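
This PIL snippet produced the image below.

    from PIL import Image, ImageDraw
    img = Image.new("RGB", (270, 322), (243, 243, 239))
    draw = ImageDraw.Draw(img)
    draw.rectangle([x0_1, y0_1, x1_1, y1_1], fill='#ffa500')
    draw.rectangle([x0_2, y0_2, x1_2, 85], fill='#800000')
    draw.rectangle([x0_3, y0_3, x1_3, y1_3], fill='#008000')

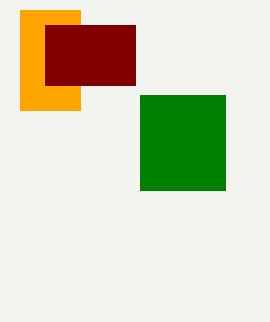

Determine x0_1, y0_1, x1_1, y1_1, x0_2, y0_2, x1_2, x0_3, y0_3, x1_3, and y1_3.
x0_1 = 20; y0_1 = 10; x1_1 = 80; y1_1 = 110; x0_2 = 45; y0_2 = 25; x1_2 = 135; x0_3 = 140; y0_3 = 95; x1_3 = 225; y1_3 = 190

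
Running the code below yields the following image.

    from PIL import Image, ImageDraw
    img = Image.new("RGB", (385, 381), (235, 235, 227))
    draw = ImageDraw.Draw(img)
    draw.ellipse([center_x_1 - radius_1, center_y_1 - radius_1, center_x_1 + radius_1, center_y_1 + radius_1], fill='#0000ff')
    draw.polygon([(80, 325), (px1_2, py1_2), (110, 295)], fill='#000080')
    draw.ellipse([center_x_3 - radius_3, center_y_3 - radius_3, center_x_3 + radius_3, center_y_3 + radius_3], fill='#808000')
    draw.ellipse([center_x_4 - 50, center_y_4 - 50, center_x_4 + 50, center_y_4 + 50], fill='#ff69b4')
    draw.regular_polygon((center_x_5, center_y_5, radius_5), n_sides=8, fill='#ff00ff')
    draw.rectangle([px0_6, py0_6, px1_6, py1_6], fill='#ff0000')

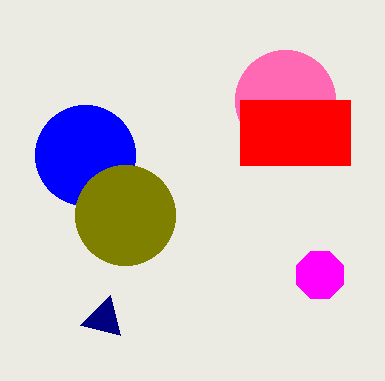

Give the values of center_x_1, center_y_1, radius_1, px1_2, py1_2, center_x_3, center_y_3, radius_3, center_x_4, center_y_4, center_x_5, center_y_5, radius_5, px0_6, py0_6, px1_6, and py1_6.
center_x_1 = 85; center_y_1 = 155; radius_1 = 50; px1_2 = 120; py1_2 = 335; center_x_3 = 125; center_y_3 = 215; radius_3 = 50; center_x_4 = 285; center_y_4 = 100; center_x_5 = 320; center_y_5 = 275; radius_5 = 25; px0_6 = 240; py0_6 = 100; px1_6 = 350; py1_6 = 165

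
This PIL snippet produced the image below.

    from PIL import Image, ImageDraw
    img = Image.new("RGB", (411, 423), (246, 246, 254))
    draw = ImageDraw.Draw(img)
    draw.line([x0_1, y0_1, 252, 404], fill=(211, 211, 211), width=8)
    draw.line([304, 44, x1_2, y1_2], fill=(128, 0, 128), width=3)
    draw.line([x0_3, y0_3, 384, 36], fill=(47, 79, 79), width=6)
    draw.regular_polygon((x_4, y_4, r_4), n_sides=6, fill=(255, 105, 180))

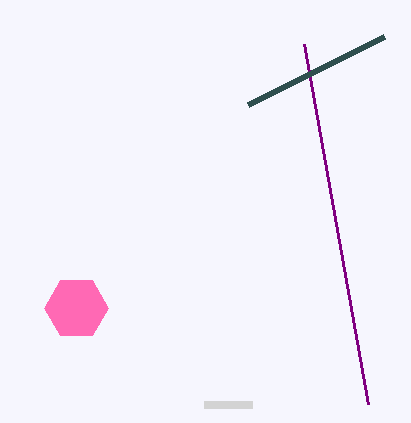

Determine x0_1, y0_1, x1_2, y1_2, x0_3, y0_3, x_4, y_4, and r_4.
x0_1 = 204, y0_1 = 404, x1_2 = 368, y1_2 = 404, x0_3 = 248, y0_3 = 104, x_4 = 76, y_4 = 308, r_4 = 32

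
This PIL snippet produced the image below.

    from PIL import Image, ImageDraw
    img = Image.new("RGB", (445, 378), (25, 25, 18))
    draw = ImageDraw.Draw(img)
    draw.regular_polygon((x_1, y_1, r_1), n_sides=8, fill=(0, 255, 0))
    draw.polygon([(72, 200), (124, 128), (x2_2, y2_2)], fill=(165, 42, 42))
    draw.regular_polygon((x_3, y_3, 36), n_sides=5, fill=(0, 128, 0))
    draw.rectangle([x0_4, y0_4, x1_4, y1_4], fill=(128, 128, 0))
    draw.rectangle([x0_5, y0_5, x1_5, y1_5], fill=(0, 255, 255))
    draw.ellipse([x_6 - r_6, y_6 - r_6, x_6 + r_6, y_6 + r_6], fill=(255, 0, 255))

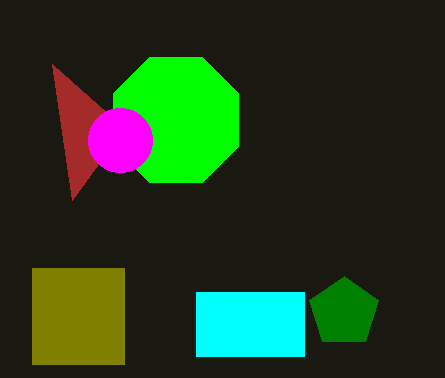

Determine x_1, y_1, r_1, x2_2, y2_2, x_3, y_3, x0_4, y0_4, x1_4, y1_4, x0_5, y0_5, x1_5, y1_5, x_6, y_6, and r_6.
x_1 = 176; y_1 = 120; r_1 = 68; x2_2 = 52; y2_2 = 64; x_3 = 344; y_3 = 312; x0_4 = 32; y0_4 = 268; x1_4 = 124; y1_4 = 364; x0_5 = 196; y0_5 = 292; x1_5 = 304; y1_5 = 356; x_6 = 120; y_6 = 140; r_6 = 32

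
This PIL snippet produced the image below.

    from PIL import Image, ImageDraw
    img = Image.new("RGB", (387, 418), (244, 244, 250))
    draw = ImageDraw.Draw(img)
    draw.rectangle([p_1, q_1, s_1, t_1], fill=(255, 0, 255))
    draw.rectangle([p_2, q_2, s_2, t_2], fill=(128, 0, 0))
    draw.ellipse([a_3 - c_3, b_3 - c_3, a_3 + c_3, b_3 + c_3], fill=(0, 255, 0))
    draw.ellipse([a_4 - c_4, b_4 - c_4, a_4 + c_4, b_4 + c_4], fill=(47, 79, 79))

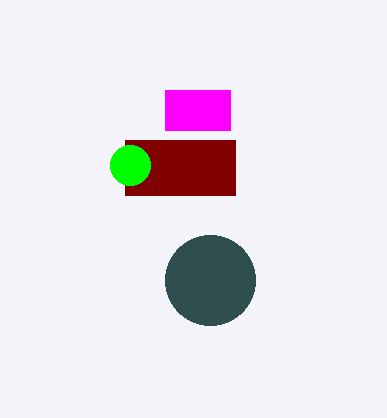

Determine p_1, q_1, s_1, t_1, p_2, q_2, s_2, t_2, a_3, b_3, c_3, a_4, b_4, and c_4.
p_1 = 165; q_1 = 90; s_1 = 230; t_1 = 130; p_2 = 125; q_2 = 140; s_2 = 235; t_2 = 195; a_3 = 130; b_3 = 165; c_3 = 20; a_4 = 210; b_4 = 280; c_4 = 45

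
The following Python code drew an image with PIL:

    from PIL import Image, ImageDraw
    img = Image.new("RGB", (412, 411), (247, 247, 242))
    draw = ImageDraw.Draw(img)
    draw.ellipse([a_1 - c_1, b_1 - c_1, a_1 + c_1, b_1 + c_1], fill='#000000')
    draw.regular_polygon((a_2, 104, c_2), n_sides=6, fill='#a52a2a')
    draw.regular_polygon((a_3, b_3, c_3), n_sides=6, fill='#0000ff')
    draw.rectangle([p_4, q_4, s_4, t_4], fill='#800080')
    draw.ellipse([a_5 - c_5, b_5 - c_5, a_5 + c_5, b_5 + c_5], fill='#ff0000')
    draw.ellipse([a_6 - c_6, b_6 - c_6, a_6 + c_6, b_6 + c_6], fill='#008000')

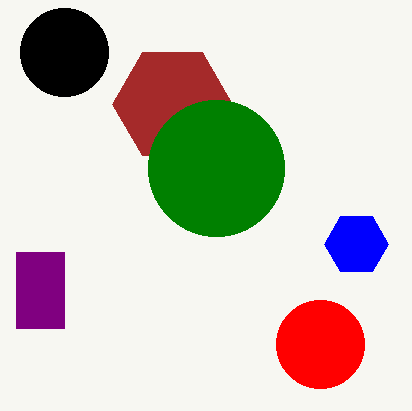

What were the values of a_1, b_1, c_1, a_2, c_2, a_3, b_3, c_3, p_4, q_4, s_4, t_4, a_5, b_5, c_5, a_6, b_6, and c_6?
a_1 = 64, b_1 = 52, c_1 = 44, a_2 = 172, c_2 = 60, a_3 = 356, b_3 = 244, c_3 = 32, p_4 = 16, q_4 = 252, s_4 = 64, t_4 = 328, a_5 = 320, b_5 = 344, c_5 = 44, a_6 = 216, b_6 = 168, c_6 = 68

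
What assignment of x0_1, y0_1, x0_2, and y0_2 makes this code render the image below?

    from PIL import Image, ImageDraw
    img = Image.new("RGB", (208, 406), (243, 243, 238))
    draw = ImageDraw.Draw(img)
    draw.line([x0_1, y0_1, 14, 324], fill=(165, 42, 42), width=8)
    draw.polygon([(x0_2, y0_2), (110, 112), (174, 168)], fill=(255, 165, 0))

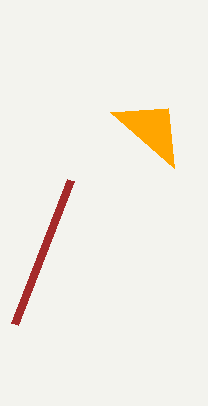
x0_1 = 70; y0_1 = 180; x0_2 = 168; y0_2 = 108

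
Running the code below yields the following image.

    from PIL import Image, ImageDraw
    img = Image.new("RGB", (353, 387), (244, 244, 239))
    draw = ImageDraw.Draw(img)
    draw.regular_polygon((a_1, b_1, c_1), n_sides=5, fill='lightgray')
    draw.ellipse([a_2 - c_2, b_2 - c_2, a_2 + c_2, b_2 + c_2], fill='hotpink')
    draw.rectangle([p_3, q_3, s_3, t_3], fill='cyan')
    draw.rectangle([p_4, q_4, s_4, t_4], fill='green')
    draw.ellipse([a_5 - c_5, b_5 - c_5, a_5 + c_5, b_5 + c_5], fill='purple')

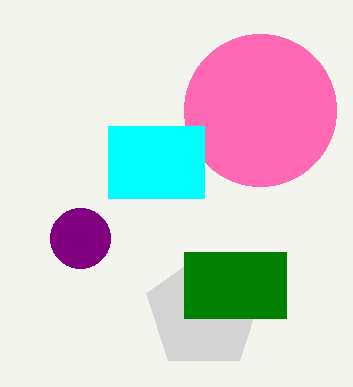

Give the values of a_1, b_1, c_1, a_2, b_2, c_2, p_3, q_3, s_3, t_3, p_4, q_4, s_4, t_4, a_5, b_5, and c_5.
a_1 = 204, b_1 = 312, c_1 = 60, a_2 = 260, b_2 = 110, c_2 = 76, p_3 = 108, q_3 = 126, s_3 = 204, t_3 = 198, p_4 = 184, q_4 = 252, s_4 = 286, t_4 = 318, a_5 = 80, b_5 = 238, c_5 = 30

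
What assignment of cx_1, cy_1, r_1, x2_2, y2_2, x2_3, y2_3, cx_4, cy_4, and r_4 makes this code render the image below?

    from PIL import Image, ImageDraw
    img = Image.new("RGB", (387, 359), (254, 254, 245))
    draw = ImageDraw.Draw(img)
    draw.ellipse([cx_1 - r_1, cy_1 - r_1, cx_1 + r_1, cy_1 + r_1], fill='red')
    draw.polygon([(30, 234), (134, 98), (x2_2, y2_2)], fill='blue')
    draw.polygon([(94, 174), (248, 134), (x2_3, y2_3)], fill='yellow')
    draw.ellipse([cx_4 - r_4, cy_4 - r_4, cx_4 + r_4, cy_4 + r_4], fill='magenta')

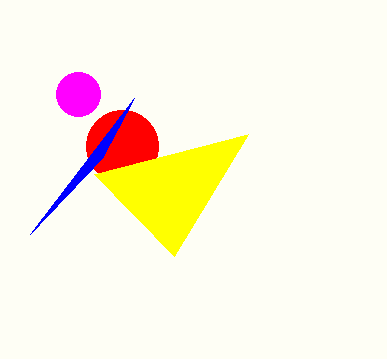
cx_1 = 122; cy_1 = 146; r_1 = 36; x2_2 = 102; y2_2 = 158; x2_3 = 174; y2_3 = 256; cx_4 = 78; cy_4 = 94; r_4 = 22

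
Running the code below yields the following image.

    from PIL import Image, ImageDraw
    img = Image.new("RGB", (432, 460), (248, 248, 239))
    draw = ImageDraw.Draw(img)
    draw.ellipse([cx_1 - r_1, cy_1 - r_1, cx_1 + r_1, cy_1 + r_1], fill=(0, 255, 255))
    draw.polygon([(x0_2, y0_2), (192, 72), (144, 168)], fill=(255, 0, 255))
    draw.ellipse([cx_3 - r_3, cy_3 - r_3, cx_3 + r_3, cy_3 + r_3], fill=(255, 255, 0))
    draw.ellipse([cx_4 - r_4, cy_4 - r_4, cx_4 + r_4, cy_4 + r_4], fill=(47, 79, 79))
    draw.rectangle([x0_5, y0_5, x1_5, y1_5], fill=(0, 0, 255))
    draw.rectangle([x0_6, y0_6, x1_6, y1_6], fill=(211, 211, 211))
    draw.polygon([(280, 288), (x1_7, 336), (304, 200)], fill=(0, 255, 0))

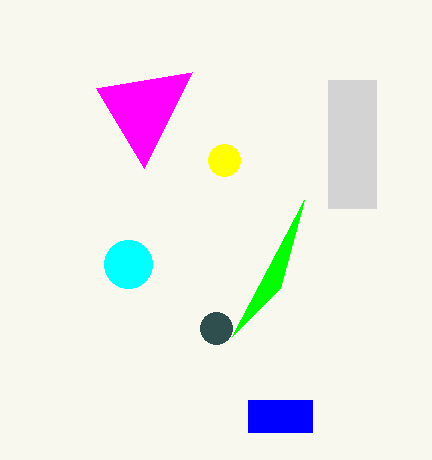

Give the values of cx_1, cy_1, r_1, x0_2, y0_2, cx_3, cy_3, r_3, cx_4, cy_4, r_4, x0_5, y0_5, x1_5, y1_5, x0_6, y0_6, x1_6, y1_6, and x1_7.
cx_1 = 128, cy_1 = 264, r_1 = 24, x0_2 = 96, y0_2 = 88, cx_3 = 224, cy_3 = 160, r_3 = 16, cx_4 = 216, cy_4 = 328, r_4 = 16, x0_5 = 248, y0_5 = 400, x1_5 = 312, y1_5 = 432, x0_6 = 328, y0_6 = 80, x1_6 = 376, y1_6 = 208, x1_7 = 232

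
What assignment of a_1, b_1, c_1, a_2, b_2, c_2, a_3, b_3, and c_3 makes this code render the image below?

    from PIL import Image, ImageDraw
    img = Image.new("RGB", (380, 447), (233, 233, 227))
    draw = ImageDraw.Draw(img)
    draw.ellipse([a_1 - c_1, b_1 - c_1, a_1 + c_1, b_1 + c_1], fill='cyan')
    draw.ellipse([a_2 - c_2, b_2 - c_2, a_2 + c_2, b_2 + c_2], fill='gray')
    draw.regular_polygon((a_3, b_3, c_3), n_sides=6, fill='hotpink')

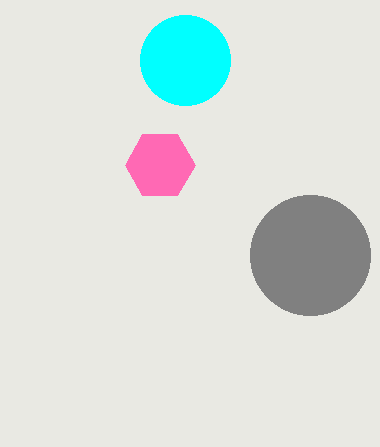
a_1 = 185
b_1 = 60
c_1 = 45
a_2 = 310
b_2 = 255
c_2 = 60
a_3 = 160
b_3 = 165
c_3 = 35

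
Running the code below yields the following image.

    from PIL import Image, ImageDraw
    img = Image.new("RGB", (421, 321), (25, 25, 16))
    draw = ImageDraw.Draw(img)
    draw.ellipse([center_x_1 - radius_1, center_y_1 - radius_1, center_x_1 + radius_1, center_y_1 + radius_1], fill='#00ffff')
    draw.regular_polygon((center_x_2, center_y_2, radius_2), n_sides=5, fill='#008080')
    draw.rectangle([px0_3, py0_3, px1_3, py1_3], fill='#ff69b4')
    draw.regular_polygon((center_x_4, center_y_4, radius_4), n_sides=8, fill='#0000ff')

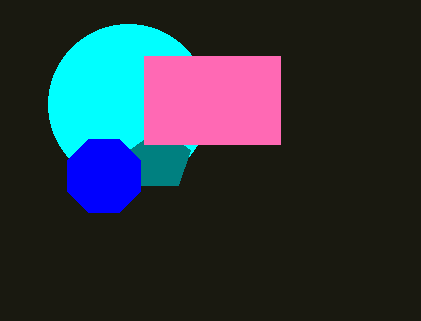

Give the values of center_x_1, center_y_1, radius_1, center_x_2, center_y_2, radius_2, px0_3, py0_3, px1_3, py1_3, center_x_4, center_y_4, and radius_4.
center_x_1 = 128; center_y_1 = 104; radius_1 = 80; center_x_2 = 160; center_y_2 = 160; radius_2 = 32; px0_3 = 144; py0_3 = 56; px1_3 = 280; py1_3 = 144; center_x_4 = 104; center_y_4 = 176; radius_4 = 40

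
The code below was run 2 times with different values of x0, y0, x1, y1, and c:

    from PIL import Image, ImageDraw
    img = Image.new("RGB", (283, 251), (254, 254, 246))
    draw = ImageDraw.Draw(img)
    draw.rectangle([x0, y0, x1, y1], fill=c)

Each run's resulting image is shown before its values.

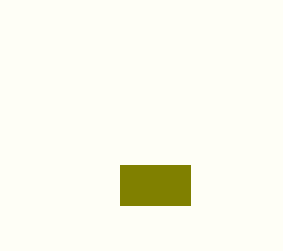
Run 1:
x0 = 120, y0 = 165, x1 = 190, y1 = 205, c = 'olive'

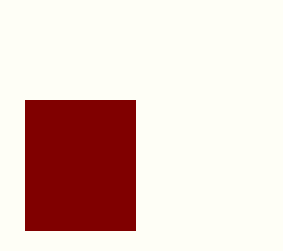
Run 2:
x0 = 25, y0 = 100, x1 = 135, y1 = 230, c = 'maroon'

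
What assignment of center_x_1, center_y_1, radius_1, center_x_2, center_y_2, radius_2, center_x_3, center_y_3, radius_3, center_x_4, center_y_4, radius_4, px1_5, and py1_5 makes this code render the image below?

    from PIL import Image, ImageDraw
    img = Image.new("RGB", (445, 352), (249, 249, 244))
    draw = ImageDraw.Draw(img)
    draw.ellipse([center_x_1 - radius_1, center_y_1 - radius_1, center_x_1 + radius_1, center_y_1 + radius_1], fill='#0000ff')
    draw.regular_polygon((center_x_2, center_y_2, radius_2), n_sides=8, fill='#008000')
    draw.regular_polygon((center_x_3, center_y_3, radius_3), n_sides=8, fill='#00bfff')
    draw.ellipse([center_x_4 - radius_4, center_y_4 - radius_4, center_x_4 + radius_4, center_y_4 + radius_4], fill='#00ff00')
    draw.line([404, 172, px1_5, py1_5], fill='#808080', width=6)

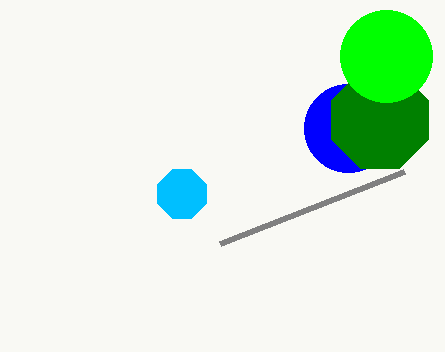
center_x_1 = 348
center_y_1 = 128
radius_1 = 44
center_x_2 = 380
center_y_2 = 120
radius_2 = 52
center_x_3 = 182
center_y_3 = 194
radius_3 = 26
center_x_4 = 386
center_y_4 = 56
radius_4 = 46
px1_5 = 220
py1_5 = 244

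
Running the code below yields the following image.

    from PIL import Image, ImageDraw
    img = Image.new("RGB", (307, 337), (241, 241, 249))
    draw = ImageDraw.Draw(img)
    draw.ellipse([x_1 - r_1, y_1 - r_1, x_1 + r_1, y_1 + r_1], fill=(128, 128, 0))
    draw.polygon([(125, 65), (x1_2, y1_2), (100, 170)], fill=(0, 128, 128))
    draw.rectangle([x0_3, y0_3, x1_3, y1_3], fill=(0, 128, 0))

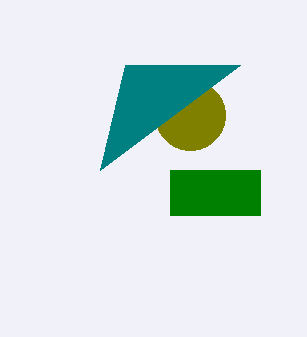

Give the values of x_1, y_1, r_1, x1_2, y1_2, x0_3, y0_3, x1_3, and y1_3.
x_1 = 190, y_1 = 115, r_1 = 35, x1_2 = 240, y1_2 = 65, x0_3 = 170, y0_3 = 170, x1_3 = 260, y1_3 = 215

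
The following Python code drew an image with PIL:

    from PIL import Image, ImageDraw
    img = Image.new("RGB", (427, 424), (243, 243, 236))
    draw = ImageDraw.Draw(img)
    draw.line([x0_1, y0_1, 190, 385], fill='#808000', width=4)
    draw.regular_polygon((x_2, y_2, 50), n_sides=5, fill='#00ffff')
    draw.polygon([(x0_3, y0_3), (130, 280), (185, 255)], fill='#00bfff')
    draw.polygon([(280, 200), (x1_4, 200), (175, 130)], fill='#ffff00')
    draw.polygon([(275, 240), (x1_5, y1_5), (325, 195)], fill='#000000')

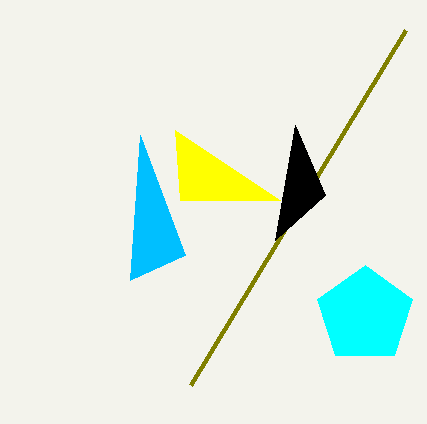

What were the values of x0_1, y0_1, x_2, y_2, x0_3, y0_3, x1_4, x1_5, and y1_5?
x0_1 = 405; y0_1 = 30; x_2 = 365; y_2 = 315; x0_3 = 140; y0_3 = 135; x1_4 = 180; x1_5 = 295; y1_5 = 125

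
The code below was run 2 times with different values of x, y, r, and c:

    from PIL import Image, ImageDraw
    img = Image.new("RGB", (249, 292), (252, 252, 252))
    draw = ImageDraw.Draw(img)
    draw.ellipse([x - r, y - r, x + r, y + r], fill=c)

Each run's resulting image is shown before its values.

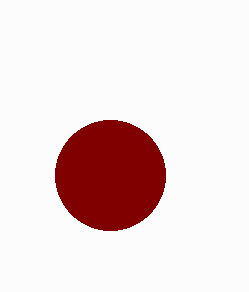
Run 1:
x = 110
y = 175
r = 55
c = 'maroon'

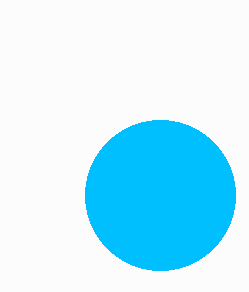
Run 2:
x = 160
y = 195
r = 75
c = 'deepskyblue'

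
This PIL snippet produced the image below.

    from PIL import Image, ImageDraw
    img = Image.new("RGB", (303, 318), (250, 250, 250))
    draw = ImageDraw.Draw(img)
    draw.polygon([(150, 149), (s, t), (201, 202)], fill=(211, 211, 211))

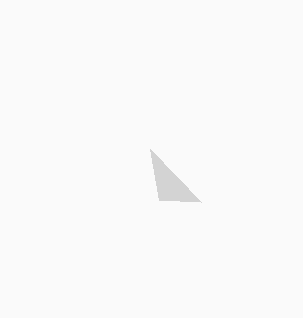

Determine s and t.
s = 159; t = 200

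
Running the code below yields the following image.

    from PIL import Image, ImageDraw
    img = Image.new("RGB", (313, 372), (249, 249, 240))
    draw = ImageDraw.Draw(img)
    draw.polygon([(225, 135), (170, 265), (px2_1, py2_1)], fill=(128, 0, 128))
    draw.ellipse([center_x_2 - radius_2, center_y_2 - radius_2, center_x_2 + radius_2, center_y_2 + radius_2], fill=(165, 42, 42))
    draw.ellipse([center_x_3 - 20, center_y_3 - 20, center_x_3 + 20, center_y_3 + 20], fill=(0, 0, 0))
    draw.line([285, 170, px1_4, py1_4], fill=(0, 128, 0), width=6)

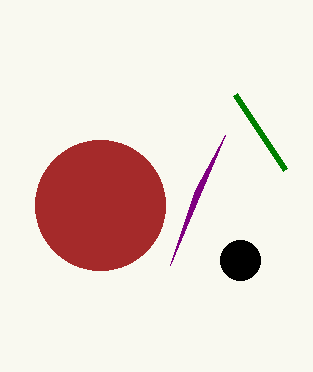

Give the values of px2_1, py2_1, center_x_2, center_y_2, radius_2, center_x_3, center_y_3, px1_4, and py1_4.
px2_1 = 195
py2_1 = 190
center_x_2 = 100
center_y_2 = 205
radius_2 = 65
center_x_3 = 240
center_y_3 = 260
px1_4 = 235
py1_4 = 95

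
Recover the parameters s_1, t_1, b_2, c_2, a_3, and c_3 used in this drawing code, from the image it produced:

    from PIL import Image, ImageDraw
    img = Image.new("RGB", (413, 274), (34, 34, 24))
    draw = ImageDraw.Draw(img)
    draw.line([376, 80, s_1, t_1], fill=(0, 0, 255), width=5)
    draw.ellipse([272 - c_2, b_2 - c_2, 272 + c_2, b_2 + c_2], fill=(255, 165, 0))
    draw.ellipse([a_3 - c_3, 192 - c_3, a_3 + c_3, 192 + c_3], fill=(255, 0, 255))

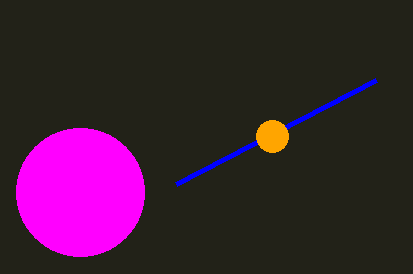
s_1 = 176
t_1 = 184
b_2 = 136
c_2 = 16
a_3 = 80
c_3 = 64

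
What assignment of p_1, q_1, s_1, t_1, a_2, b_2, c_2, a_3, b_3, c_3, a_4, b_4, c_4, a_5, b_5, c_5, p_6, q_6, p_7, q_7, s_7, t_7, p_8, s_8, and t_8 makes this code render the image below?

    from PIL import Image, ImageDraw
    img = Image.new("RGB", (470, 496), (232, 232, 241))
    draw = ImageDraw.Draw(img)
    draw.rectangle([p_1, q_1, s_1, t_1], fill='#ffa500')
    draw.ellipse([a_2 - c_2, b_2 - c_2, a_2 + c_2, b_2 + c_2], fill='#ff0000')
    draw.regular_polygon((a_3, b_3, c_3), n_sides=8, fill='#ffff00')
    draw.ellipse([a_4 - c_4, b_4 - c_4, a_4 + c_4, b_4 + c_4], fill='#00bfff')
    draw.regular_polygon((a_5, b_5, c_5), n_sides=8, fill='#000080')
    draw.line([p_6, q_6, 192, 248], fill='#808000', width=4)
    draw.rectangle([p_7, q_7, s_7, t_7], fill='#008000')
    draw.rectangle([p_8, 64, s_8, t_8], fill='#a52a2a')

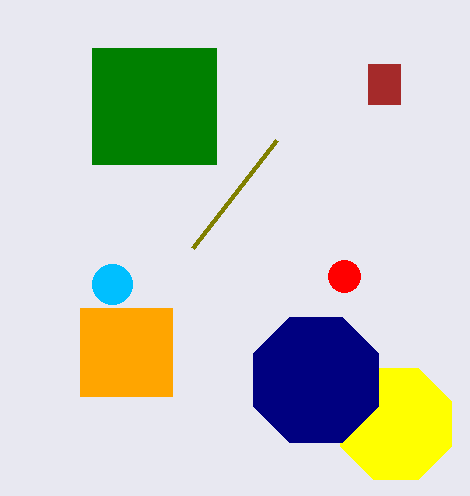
p_1 = 80; q_1 = 308; s_1 = 172; t_1 = 396; a_2 = 344; b_2 = 276; c_2 = 16; a_3 = 396; b_3 = 424; c_3 = 60; a_4 = 112; b_4 = 284; c_4 = 20; a_5 = 316; b_5 = 380; c_5 = 68; p_6 = 276; q_6 = 140; p_7 = 92; q_7 = 48; s_7 = 216; t_7 = 164; p_8 = 368; s_8 = 400; t_8 = 104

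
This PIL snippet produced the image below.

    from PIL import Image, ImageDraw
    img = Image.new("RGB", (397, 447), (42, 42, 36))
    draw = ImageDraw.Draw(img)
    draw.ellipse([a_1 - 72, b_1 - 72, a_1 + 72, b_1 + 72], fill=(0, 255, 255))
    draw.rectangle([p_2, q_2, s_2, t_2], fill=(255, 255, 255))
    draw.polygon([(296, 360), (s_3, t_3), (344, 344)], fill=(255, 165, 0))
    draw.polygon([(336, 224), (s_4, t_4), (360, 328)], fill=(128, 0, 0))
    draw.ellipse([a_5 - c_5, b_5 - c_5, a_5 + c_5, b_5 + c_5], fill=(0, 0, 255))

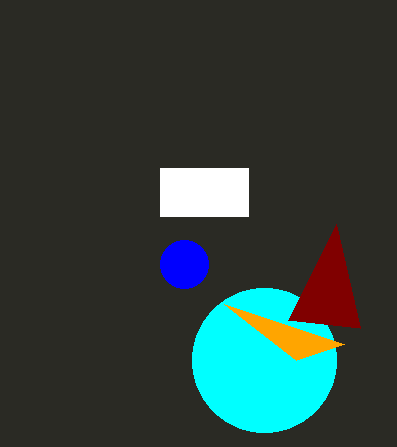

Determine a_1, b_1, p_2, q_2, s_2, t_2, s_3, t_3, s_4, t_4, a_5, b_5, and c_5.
a_1 = 264
b_1 = 360
p_2 = 160
q_2 = 168
s_2 = 248
t_2 = 216
s_3 = 224
t_3 = 304
s_4 = 288
t_4 = 320
a_5 = 184
b_5 = 264
c_5 = 24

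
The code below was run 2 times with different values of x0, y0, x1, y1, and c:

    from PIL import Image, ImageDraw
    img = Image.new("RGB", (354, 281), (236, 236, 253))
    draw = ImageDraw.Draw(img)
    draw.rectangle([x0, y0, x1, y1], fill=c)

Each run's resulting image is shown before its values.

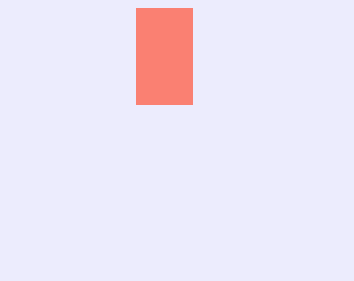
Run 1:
x0 = 136
y0 = 8
x1 = 192
y1 = 104
c = 'salmon'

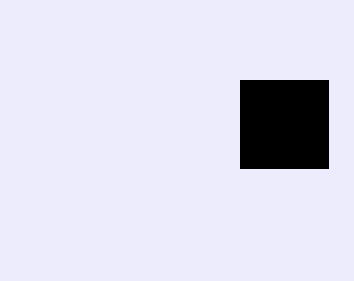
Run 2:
x0 = 240
y0 = 80
x1 = 328
y1 = 168
c = 'black'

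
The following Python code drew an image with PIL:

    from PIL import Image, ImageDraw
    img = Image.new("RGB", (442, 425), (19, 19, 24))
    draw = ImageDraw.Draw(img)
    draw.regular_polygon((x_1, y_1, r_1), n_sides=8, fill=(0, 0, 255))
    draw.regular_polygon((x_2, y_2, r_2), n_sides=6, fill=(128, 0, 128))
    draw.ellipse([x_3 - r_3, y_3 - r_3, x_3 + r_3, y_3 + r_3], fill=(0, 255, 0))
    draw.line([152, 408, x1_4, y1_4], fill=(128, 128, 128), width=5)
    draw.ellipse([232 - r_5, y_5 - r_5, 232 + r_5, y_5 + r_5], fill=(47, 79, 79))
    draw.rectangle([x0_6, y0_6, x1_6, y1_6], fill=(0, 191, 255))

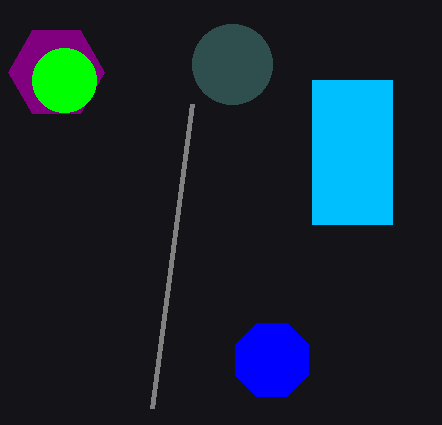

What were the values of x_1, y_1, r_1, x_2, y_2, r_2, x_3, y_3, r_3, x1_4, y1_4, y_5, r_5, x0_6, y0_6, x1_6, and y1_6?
x_1 = 272
y_1 = 360
r_1 = 40
x_2 = 56
y_2 = 72
r_2 = 48
x_3 = 64
y_3 = 80
r_3 = 32
x1_4 = 192
y1_4 = 104
y_5 = 64
r_5 = 40
x0_6 = 312
y0_6 = 80
x1_6 = 392
y1_6 = 224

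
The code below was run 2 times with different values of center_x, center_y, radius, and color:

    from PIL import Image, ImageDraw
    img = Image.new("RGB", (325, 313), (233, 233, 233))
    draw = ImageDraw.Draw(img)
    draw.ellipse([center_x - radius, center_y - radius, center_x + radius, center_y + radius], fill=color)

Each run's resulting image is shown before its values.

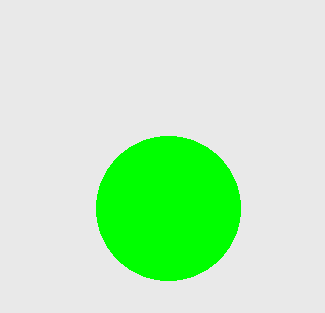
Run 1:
center_x = 168
center_y = 208
radius = 72
color = 'lime'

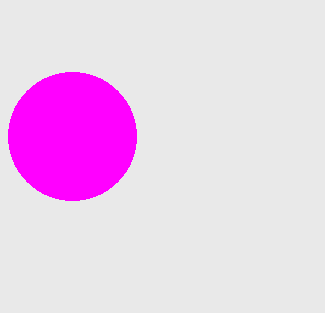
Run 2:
center_x = 72
center_y = 136
radius = 64
color = 'magenta'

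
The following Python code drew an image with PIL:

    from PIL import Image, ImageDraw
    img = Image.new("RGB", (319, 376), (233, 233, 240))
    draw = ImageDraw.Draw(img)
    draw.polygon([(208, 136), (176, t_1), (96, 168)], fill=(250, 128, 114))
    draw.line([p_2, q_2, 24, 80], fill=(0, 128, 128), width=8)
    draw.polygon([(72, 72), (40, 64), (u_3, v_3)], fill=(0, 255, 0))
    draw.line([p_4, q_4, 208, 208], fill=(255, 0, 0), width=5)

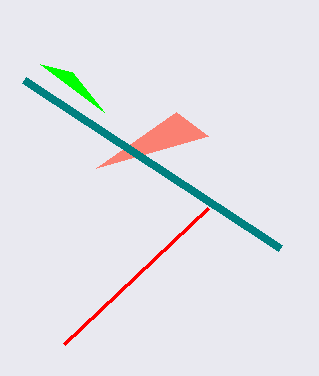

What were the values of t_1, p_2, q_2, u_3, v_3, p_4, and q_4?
t_1 = 112, p_2 = 280, q_2 = 248, u_3 = 104, v_3 = 112, p_4 = 64, q_4 = 344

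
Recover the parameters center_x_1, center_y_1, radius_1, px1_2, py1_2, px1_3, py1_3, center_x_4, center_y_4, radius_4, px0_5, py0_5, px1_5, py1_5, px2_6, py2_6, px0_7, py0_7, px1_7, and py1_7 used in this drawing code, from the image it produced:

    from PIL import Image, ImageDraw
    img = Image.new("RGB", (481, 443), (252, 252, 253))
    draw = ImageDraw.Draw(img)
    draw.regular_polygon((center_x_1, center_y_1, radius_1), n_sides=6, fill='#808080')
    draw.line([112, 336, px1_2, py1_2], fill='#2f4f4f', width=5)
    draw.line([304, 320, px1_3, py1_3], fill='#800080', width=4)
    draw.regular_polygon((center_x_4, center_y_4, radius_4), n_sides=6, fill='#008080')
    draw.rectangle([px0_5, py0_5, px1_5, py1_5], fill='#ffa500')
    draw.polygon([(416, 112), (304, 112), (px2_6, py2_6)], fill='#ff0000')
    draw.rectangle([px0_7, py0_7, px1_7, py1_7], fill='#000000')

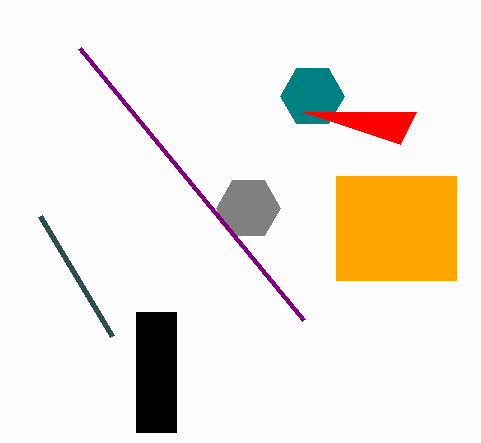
center_x_1 = 248, center_y_1 = 208, radius_1 = 32, px1_2 = 40, py1_2 = 216, px1_3 = 80, py1_3 = 48, center_x_4 = 312, center_y_4 = 96, radius_4 = 32, px0_5 = 336, py0_5 = 176, px1_5 = 456, py1_5 = 280, px2_6 = 400, py2_6 = 144, px0_7 = 136, py0_7 = 312, px1_7 = 176, py1_7 = 432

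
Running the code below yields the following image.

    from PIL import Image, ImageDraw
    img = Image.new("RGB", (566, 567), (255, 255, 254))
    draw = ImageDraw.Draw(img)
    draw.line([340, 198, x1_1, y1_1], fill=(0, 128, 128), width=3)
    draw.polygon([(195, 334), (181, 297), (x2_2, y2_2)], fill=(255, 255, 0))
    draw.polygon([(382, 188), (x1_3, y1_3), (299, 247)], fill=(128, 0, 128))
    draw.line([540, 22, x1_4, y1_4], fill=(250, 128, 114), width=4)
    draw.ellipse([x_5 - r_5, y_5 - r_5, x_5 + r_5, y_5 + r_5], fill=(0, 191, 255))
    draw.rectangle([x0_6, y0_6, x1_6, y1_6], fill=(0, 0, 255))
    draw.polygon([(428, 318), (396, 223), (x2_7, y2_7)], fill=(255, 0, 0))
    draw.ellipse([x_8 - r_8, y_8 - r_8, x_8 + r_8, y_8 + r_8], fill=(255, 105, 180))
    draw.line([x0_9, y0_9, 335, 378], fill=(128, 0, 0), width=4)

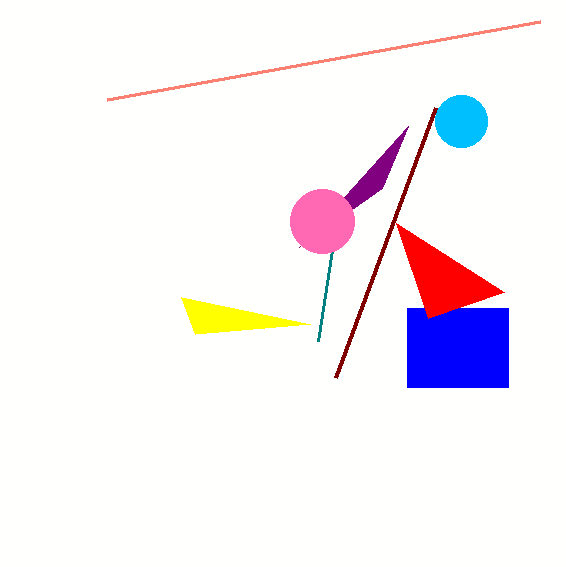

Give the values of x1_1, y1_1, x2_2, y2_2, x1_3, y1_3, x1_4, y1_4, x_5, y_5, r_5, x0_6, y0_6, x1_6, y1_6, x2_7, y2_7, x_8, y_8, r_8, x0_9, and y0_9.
x1_1 = 318
y1_1 = 341
x2_2 = 310
y2_2 = 324
x1_3 = 408
y1_3 = 126
x1_4 = 107
y1_4 = 100
x_5 = 461
y_5 = 121
r_5 = 26
x0_6 = 407
y0_6 = 308
x1_6 = 508
y1_6 = 387
x2_7 = 504
y2_7 = 292
x_8 = 322
y_8 = 221
r_8 = 32
x0_9 = 435
y0_9 = 108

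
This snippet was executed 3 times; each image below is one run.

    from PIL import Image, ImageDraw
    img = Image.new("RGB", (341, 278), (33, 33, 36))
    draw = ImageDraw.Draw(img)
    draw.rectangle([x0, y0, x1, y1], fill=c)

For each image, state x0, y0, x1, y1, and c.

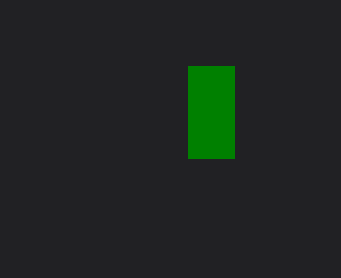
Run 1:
x0 = 188; y0 = 66; x1 = 234; y1 = 158; c = 'green'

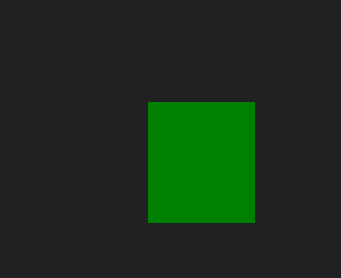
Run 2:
x0 = 148
y0 = 102
x1 = 254
y1 = 222
c = 'green'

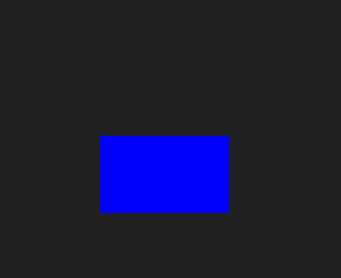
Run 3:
x0 = 100
y0 = 136
x1 = 228
y1 = 212
c = 'blue'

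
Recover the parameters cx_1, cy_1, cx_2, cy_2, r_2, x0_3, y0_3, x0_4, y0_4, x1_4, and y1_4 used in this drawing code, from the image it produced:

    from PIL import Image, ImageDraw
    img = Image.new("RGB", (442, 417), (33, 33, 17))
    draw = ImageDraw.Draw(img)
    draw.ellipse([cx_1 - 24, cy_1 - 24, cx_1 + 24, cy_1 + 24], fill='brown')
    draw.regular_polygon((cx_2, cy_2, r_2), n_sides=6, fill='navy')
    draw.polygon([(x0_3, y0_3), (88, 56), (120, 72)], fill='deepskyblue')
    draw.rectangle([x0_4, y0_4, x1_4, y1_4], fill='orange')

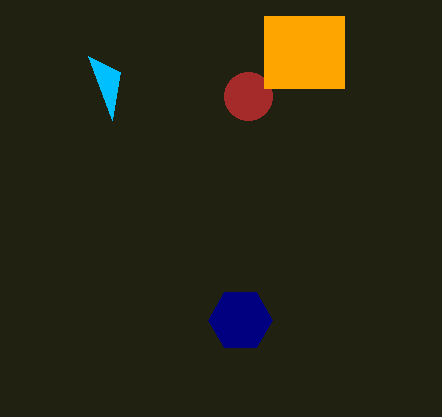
cx_1 = 248
cy_1 = 96
cx_2 = 240
cy_2 = 320
r_2 = 32
x0_3 = 112
y0_3 = 120
x0_4 = 264
y0_4 = 16
x1_4 = 344
y1_4 = 88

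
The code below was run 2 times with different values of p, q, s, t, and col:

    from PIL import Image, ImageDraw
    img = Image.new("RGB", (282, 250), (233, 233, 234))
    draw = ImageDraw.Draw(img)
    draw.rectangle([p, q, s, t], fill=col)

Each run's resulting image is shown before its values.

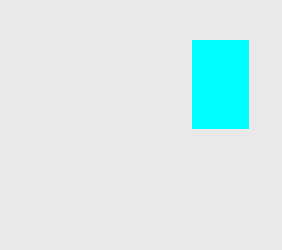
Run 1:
p = 192; q = 40; s = 248; t = 128; col = 'cyan'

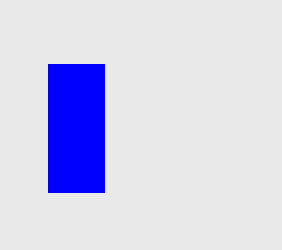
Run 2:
p = 48; q = 64; s = 104; t = 192; col = 'blue'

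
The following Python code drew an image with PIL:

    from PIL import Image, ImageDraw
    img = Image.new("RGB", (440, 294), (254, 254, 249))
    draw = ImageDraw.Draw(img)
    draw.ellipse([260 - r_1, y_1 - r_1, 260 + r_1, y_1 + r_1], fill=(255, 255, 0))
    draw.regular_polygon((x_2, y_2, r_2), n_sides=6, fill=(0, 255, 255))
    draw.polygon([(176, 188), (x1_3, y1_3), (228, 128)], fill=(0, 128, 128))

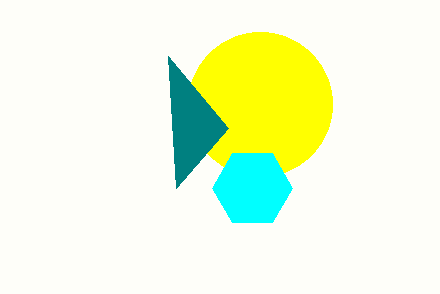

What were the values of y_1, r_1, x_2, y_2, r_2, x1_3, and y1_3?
y_1 = 104; r_1 = 72; x_2 = 252; y_2 = 188; r_2 = 40; x1_3 = 168; y1_3 = 56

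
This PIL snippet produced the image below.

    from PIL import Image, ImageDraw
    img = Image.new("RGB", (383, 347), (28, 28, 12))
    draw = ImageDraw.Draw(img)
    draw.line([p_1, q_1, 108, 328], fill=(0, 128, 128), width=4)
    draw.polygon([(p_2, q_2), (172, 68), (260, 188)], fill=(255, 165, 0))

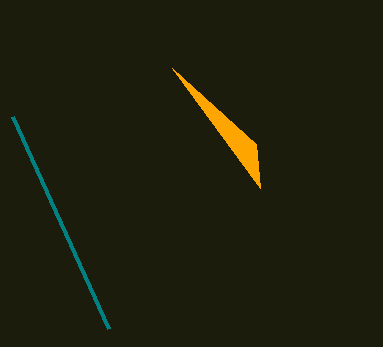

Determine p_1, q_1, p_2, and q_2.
p_1 = 12, q_1 = 116, p_2 = 256, q_2 = 144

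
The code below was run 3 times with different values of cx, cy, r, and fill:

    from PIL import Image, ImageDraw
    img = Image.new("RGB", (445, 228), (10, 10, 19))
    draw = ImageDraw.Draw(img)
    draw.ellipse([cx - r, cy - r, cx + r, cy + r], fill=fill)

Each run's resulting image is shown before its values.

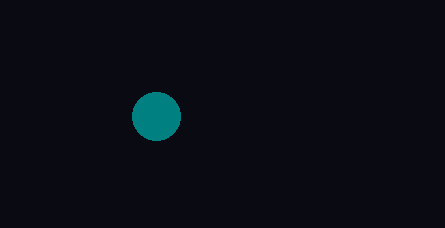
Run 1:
cx = 156
cy = 116
r = 24
fill = 'teal'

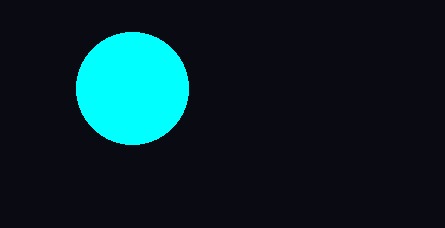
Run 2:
cx = 132
cy = 88
r = 56
fill = 'cyan'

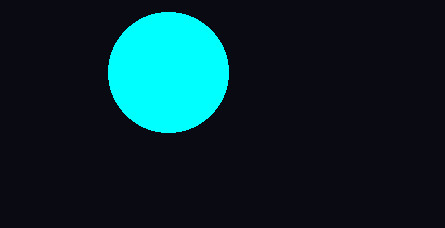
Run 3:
cx = 168, cy = 72, r = 60, fill = 'cyan'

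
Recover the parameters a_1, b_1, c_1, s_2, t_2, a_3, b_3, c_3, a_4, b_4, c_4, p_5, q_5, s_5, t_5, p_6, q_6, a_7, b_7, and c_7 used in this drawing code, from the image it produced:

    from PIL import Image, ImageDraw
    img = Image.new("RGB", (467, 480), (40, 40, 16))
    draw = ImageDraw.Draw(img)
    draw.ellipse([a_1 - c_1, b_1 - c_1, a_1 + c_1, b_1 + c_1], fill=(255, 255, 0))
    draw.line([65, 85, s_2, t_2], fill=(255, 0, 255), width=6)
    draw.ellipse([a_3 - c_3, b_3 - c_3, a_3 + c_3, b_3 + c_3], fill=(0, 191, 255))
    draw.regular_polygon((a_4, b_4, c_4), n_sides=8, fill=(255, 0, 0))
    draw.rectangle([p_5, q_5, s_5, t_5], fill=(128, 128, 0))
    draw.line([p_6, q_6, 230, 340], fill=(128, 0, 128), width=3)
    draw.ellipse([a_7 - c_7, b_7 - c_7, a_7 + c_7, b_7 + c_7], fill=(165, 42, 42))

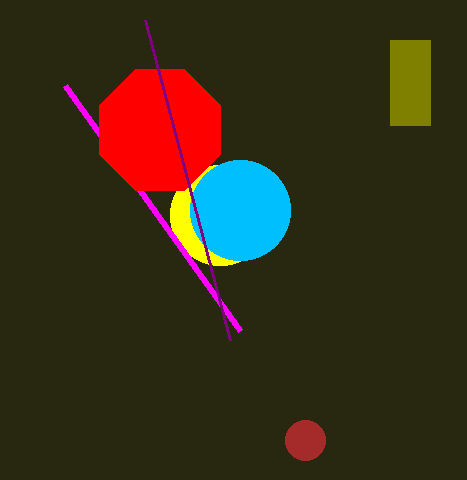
a_1 = 220
b_1 = 215
c_1 = 50
s_2 = 240
t_2 = 330
a_3 = 240
b_3 = 210
c_3 = 50
a_4 = 160
b_4 = 130
c_4 = 65
p_5 = 390
q_5 = 40
s_5 = 430
t_5 = 125
p_6 = 145
q_6 = 20
a_7 = 305
b_7 = 440
c_7 = 20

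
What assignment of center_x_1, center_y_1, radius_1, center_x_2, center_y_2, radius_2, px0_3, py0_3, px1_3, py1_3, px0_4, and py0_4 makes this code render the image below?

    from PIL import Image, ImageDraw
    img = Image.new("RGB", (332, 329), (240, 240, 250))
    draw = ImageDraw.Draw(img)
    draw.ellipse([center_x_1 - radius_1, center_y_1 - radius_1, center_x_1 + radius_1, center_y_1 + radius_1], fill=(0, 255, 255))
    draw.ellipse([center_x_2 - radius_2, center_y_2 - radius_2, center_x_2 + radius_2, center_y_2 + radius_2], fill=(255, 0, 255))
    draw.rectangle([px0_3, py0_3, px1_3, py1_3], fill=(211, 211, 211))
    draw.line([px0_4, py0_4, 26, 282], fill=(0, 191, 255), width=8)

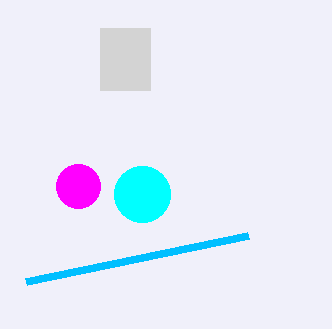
center_x_1 = 142, center_y_1 = 194, radius_1 = 28, center_x_2 = 78, center_y_2 = 186, radius_2 = 22, px0_3 = 100, py0_3 = 28, px1_3 = 150, py1_3 = 90, px0_4 = 248, py0_4 = 236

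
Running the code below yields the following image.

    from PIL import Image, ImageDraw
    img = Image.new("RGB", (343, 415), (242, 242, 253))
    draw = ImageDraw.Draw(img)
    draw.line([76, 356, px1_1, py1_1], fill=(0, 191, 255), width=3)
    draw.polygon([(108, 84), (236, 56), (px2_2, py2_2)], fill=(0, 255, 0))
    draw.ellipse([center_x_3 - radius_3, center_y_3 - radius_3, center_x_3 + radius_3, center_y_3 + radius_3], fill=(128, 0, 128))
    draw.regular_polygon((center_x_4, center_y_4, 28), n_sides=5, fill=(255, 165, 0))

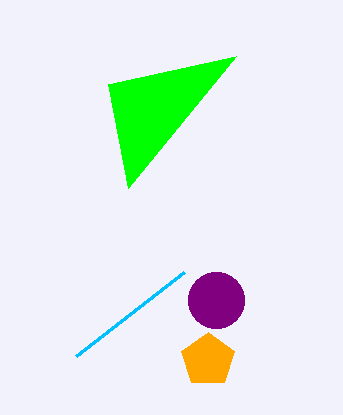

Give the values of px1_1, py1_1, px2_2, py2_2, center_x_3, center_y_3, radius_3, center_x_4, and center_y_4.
px1_1 = 184; py1_1 = 272; px2_2 = 128; py2_2 = 188; center_x_3 = 216; center_y_3 = 300; radius_3 = 28; center_x_4 = 208; center_y_4 = 360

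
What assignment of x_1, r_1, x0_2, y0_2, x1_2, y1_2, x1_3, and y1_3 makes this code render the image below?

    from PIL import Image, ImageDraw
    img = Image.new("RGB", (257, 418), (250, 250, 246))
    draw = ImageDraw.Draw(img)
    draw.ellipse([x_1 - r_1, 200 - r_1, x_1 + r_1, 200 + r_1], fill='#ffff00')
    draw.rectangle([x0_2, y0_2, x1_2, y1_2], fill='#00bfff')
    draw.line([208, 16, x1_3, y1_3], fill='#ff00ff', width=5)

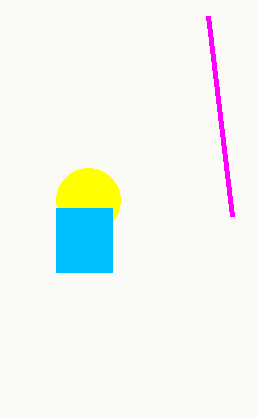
x_1 = 88
r_1 = 32
x0_2 = 56
y0_2 = 208
x1_2 = 112
y1_2 = 272
x1_3 = 232
y1_3 = 216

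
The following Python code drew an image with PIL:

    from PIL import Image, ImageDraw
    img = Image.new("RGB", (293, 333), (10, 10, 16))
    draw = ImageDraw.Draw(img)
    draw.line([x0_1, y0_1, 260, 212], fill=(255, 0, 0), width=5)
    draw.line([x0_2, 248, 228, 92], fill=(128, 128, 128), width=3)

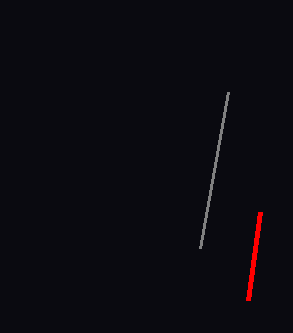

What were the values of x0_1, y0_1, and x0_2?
x0_1 = 248; y0_1 = 300; x0_2 = 200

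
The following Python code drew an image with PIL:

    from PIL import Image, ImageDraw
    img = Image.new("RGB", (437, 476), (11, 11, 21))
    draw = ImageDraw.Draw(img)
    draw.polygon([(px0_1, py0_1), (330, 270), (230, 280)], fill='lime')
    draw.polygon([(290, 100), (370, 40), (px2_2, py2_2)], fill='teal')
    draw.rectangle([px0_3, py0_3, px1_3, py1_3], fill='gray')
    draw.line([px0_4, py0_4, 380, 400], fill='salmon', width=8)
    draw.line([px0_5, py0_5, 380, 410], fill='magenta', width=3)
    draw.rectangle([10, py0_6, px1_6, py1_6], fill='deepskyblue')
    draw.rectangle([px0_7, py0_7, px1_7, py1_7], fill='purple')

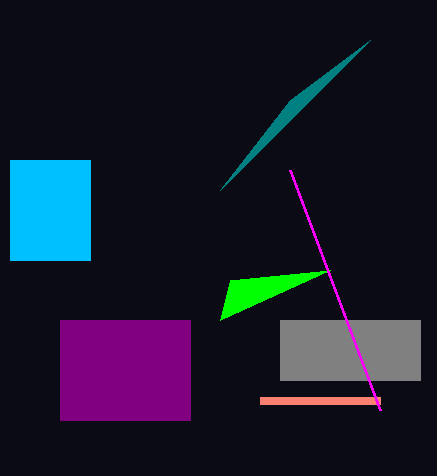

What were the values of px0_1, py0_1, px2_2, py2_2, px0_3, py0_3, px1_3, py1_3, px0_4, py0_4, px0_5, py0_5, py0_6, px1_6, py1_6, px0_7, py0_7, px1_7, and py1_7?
px0_1 = 220, py0_1 = 320, px2_2 = 220, py2_2 = 190, px0_3 = 280, py0_3 = 320, px1_3 = 420, py1_3 = 380, px0_4 = 260, py0_4 = 400, px0_5 = 290, py0_5 = 170, py0_6 = 160, px1_6 = 90, py1_6 = 260, px0_7 = 60, py0_7 = 320, px1_7 = 190, py1_7 = 420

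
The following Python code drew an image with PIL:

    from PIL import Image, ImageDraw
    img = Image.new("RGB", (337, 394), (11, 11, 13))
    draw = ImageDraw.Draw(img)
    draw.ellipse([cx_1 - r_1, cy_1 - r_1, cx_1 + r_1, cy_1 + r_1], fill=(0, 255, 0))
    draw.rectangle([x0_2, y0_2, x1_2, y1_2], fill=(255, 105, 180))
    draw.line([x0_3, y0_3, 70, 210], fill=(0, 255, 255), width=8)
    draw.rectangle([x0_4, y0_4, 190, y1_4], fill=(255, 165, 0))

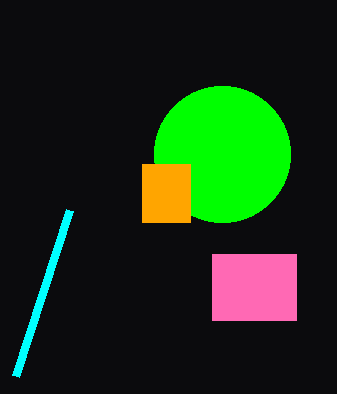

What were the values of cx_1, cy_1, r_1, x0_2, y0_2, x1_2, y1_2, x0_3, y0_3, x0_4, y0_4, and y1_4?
cx_1 = 222; cy_1 = 154; r_1 = 68; x0_2 = 212; y0_2 = 254; x1_2 = 296; y1_2 = 320; x0_3 = 16; y0_3 = 376; x0_4 = 142; y0_4 = 164; y1_4 = 222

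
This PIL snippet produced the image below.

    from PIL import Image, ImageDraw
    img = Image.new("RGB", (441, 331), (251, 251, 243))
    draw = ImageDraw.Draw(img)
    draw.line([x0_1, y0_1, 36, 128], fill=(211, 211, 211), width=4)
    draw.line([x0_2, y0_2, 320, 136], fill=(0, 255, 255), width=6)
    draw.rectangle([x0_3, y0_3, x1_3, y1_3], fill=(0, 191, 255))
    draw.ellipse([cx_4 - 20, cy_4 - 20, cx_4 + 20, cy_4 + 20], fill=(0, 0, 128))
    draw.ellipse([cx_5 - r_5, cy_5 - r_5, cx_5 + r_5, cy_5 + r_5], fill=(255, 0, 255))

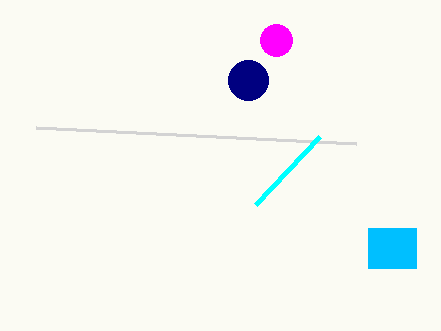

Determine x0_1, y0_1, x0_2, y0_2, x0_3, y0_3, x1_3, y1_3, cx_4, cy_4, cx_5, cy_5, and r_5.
x0_1 = 356, y0_1 = 144, x0_2 = 256, y0_2 = 204, x0_3 = 368, y0_3 = 228, x1_3 = 416, y1_3 = 268, cx_4 = 248, cy_4 = 80, cx_5 = 276, cy_5 = 40, r_5 = 16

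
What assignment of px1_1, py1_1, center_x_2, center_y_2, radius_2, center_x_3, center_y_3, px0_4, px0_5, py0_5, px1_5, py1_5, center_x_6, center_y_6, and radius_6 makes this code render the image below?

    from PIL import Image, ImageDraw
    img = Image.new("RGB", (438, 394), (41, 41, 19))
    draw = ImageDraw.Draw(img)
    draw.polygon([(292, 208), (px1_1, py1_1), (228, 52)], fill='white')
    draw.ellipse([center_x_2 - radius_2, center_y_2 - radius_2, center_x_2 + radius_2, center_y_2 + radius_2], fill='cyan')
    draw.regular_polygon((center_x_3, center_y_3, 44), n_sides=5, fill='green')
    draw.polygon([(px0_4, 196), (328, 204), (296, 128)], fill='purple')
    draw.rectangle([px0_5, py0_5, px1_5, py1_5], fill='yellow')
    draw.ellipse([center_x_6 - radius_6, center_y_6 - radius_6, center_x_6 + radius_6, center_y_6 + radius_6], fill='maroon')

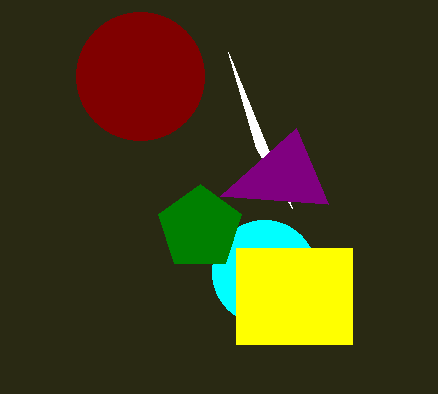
px1_1 = 256; py1_1 = 148; center_x_2 = 264; center_y_2 = 272; radius_2 = 52; center_x_3 = 200; center_y_3 = 228; px0_4 = 220; px0_5 = 236; py0_5 = 248; px1_5 = 352; py1_5 = 344; center_x_6 = 140; center_y_6 = 76; radius_6 = 64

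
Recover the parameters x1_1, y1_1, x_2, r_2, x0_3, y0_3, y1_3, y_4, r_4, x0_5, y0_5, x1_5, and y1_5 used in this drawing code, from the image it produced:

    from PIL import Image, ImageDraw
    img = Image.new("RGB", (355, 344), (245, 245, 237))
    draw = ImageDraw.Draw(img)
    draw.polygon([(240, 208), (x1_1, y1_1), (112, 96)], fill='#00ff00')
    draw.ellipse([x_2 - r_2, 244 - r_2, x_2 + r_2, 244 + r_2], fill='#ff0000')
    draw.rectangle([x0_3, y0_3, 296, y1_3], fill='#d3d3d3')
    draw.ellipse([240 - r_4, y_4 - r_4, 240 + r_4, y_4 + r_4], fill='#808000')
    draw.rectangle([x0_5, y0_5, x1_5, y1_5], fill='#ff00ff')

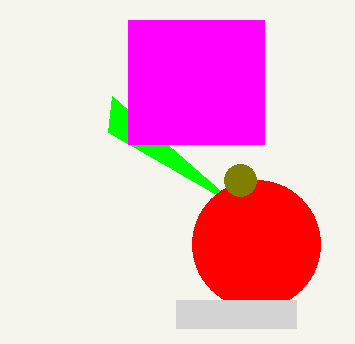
x1_1 = 108; y1_1 = 132; x_2 = 256; r_2 = 64; x0_3 = 176; y0_3 = 300; y1_3 = 328; y_4 = 180; r_4 = 16; x0_5 = 128; y0_5 = 20; x1_5 = 264; y1_5 = 144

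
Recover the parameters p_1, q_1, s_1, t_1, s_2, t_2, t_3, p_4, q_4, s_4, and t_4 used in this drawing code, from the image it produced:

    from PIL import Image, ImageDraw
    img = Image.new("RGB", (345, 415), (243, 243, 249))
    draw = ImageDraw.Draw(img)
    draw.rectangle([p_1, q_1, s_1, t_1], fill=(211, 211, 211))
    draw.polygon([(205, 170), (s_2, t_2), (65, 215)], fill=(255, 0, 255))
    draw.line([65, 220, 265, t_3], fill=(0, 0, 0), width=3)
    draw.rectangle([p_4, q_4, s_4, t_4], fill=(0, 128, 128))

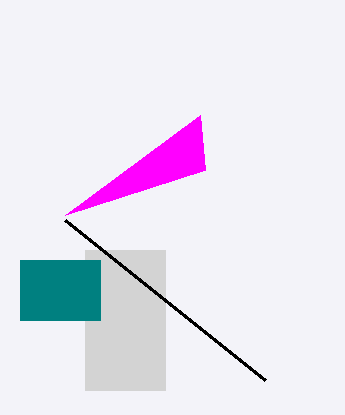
p_1 = 85, q_1 = 250, s_1 = 165, t_1 = 390, s_2 = 200, t_2 = 115, t_3 = 380, p_4 = 20, q_4 = 260, s_4 = 100, t_4 = 320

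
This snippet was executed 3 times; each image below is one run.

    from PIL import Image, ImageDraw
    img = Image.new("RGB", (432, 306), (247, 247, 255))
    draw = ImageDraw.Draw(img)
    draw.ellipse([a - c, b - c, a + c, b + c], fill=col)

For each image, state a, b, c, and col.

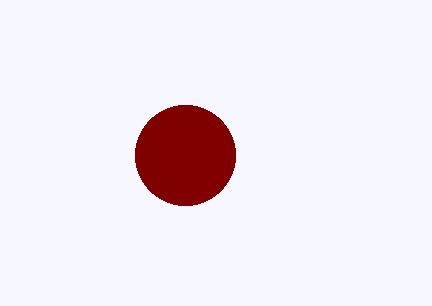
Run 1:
a = 185
b = 155
c = 50
col = 'maroon'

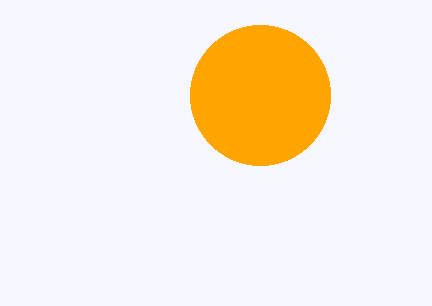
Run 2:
a = 260
b = 95
c = 70
col = 'orange'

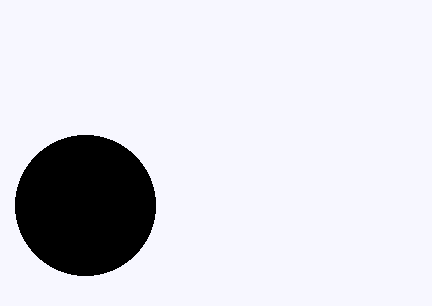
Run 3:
a = 85, b = 205, c = 70, col = 'black'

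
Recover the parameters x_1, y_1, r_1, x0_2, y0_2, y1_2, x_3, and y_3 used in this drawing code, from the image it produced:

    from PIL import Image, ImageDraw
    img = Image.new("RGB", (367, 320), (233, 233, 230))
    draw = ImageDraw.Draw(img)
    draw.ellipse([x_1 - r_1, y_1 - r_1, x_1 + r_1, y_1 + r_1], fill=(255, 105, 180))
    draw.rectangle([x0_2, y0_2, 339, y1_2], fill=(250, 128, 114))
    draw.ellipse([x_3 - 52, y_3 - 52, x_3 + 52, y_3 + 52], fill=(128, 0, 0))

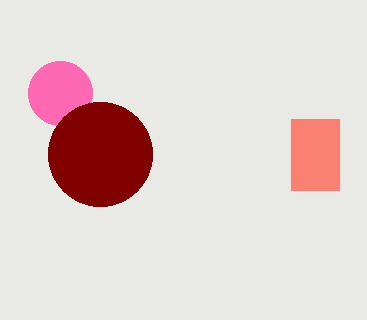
x_1 = 60, y_1 = 93, r_1 = 32, x0_2 = 291, y0_2 = 119, y1_2 = 190, x_3 = 100, y_3 = 154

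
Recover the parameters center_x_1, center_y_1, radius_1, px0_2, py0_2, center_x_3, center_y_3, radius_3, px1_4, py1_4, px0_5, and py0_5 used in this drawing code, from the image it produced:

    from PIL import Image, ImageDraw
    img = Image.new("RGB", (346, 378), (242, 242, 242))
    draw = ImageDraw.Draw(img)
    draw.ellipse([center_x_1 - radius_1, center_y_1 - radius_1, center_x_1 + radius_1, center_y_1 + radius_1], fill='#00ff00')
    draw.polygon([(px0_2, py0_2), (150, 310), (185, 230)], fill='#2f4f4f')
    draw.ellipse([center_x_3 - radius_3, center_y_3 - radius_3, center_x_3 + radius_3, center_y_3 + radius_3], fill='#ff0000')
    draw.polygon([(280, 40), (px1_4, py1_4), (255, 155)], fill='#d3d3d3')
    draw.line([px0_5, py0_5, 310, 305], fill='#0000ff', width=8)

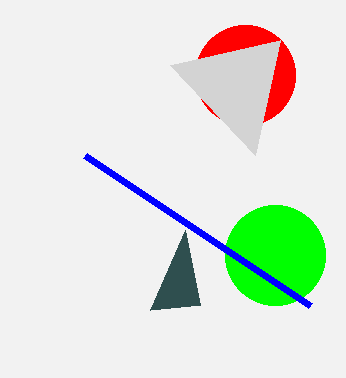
center_x_1 = 275
center_y_1 = 255
radius_1 = 50
px0_2 = 200
py0_2 = 305
center_x_3 = 245
center_y_3 = 75
radius_3 = 50
px1_4 = 170
py1_4 = 65
px0_5 = 85
py0_5 = 155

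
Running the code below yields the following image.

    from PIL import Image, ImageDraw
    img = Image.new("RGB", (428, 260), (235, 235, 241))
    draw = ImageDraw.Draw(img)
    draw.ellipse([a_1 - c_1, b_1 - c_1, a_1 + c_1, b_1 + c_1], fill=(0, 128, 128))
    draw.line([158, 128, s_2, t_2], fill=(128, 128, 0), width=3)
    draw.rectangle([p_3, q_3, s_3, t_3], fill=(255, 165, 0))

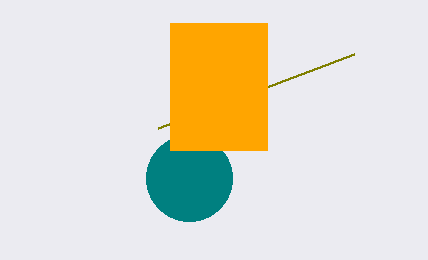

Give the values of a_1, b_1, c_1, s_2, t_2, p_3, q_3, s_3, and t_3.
a_1 = 189, b_1 = 178, c_1 = 43, s_2 = 354, t_2 = 54, p_3 = 170, q_3 = 23, s_3 = 267, t_3 = 150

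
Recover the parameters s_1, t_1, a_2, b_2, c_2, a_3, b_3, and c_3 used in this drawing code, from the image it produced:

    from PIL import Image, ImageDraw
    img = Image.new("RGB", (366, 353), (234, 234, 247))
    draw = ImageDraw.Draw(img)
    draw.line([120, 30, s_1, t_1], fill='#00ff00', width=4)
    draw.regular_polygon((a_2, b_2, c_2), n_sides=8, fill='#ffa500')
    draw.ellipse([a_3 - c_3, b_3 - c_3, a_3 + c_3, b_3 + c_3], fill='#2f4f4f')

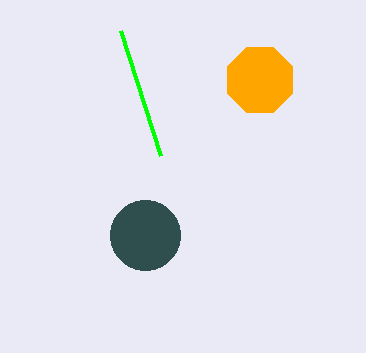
s_1 = 160, t_1 = 155, a_2 = 260, b_2 = 80, c_2 = 35, a_3 = 145, b_3 = 235, c_3 = 35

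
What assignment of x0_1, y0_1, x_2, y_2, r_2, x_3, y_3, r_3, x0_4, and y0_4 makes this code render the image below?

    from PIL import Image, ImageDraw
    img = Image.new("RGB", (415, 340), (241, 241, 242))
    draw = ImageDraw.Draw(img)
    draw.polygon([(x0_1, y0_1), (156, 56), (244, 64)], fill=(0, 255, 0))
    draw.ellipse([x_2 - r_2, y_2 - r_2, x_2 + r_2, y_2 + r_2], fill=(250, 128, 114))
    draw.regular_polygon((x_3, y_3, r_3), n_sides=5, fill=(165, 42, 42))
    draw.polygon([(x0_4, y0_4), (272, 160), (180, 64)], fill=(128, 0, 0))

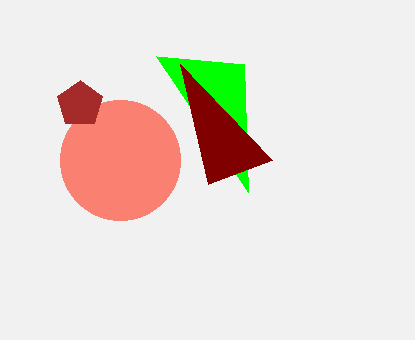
x0_1 = 248, y0_1 = 192, x_2 = 120, y_2 = 160, r_2 = 60, x_3 = 80, y_3 = 104, r_3 = 24, x0_4 = 208, y0_4 = 184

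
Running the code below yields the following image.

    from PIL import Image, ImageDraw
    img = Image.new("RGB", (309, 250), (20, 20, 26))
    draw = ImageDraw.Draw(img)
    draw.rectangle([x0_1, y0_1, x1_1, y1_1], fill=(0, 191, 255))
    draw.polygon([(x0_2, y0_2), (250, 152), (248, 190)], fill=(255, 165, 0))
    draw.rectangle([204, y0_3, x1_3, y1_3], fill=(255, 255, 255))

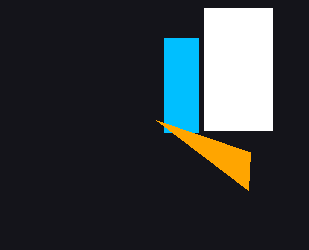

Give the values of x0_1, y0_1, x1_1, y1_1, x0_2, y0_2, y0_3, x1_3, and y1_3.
x0_1 = 164
y0_1 = 38
x1_1 = 198
y1_1 = 132
x0_2 = 156
y0_2 = 120
y0_3 = 8
x1_3 = 272
y1_3 = 130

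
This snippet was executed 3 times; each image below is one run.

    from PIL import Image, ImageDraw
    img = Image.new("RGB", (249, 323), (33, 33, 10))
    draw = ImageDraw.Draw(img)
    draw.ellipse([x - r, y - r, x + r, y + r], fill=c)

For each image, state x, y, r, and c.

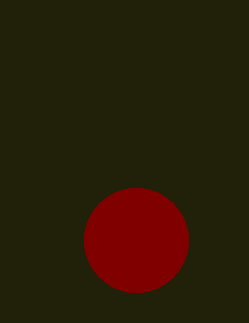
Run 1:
x = 136
y = 240
r = 52
c = 'maroon'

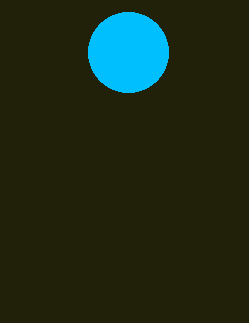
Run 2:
x = 128; y = 52; r = 40; c = 'deepskyblue'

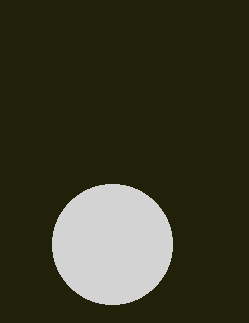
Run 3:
x = 112; y = 244; r = 60; c = 'lightgray'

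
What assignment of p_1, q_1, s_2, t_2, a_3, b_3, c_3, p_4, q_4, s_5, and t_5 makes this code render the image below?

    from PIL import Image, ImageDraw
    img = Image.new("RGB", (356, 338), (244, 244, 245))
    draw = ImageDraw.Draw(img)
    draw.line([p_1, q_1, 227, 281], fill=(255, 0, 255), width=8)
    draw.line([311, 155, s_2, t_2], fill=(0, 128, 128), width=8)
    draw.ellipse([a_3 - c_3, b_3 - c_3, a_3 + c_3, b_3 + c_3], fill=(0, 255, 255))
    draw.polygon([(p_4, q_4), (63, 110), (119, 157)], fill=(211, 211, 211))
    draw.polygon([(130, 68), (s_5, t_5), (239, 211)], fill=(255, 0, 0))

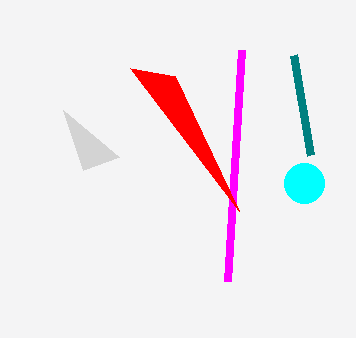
p_1 = 241
q_1 = 50
s_2 = 294
t_2 = 55
a_3 = 304
b_3 = 183
c_3 = 20
p_4 = 83
q_4 = 170
s_5 = 175
t_5 = 76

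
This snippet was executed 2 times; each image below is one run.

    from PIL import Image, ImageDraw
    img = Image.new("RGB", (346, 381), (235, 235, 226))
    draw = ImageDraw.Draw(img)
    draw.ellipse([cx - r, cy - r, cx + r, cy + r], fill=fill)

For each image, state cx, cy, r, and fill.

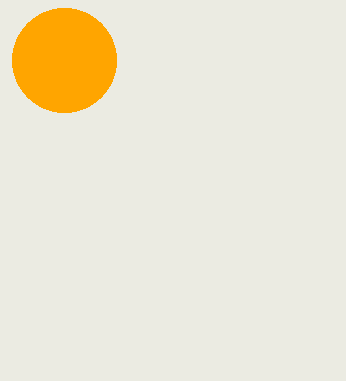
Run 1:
cx = 64; cy = 60; r = 52; fill = 'orange'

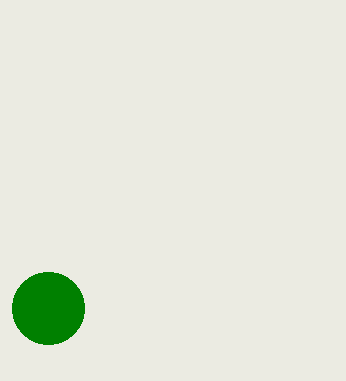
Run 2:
cx = 48, cy = 308, r = 36, fill = 'green'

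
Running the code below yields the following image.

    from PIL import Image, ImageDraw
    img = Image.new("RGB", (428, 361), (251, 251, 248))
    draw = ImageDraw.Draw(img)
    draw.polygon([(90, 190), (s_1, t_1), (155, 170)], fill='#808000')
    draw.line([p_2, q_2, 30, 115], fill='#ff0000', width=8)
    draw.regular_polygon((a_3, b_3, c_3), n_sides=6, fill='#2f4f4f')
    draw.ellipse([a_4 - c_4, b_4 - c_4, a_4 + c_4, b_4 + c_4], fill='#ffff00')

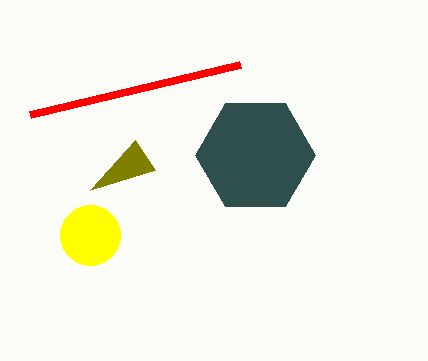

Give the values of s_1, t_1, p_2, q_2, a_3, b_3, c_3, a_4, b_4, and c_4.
s_1 = 135, t_1 = 140, p_2 = 240, q_2 = 65, a_3 = 255, b_3 = 155, c_3 = 60, a_4 = 90, b_4 = 235, c_4 = 30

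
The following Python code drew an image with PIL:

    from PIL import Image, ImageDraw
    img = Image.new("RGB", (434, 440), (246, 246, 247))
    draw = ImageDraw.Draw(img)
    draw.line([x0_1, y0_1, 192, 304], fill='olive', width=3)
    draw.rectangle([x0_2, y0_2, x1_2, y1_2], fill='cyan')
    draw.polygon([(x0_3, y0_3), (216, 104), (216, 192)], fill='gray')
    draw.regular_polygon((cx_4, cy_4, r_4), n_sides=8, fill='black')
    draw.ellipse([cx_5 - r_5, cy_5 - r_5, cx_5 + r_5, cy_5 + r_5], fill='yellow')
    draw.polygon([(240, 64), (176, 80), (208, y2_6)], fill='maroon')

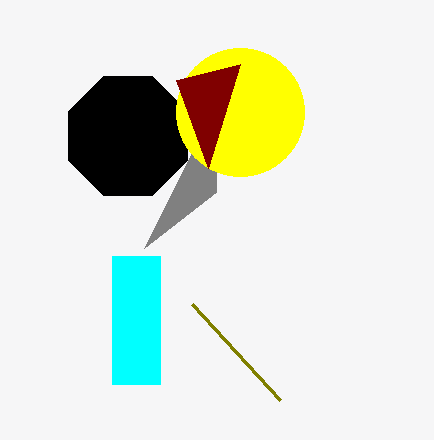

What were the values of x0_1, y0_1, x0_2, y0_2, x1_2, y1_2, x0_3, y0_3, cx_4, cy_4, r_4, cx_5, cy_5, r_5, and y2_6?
x0_1 = 280, y0_1 = 400, x0_2 = 112, y0_2 = 256, x1_2 = 160, y1_2 = 384, x0_3 = 144, y0_3 = 248, cx_4 = 128, cy_4 = 136, r_4 = 64, cx_5 = 240, cy_5 = 112, r_5 = 64, y2_6 = 168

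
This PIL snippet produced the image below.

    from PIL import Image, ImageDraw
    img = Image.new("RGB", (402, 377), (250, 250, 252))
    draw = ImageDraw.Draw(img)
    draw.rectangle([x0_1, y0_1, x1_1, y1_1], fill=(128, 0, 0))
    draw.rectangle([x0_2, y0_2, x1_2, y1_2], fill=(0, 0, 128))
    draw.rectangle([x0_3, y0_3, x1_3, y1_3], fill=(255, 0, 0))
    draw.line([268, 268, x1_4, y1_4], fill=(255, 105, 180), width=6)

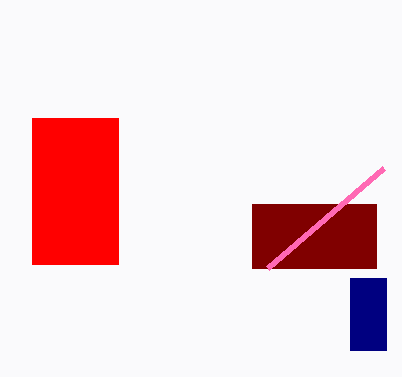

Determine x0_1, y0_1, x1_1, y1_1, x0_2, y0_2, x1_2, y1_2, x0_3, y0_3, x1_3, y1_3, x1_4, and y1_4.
x0_1 = 252, y0_1 = 204, x1_1 = 376, y1_1 = 268, x0_2 = 350, y0_2 = 278, x1_2 = 386, y1_2 = 350, x0_3 = 32, y0_3 = 118, x1_3 = 118, y1_3 = 264, x1_4 = 384, y1_4 = 168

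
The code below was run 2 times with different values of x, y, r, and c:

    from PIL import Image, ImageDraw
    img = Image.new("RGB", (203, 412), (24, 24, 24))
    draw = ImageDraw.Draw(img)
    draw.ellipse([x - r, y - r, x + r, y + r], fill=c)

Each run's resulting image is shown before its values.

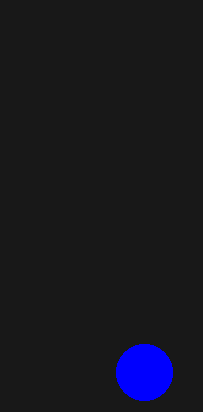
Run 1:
x = 144
y = 372
r = 28
c = 'blue'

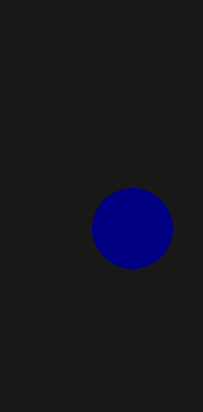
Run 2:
x = 132; y = 228; r = 40; c = 'navy'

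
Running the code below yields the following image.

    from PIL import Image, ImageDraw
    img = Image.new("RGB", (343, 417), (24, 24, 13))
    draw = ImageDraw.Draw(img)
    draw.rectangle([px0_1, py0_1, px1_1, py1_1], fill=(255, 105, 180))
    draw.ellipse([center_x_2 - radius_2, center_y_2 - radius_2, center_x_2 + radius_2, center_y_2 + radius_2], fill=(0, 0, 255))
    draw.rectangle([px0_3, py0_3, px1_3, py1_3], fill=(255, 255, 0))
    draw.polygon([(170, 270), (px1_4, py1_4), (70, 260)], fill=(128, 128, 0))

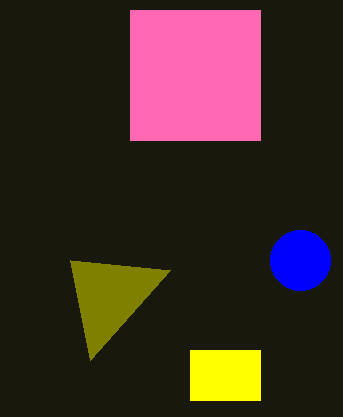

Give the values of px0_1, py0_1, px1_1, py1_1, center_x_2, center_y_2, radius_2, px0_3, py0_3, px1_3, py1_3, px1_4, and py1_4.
px0_1 = 130; py0_1 = 10; px1_1 = 260; py1_1 = 140; center_x_2 = 300; center_y_2 = 260; radius_2 = 30; px0_3 = 190; py0_3 = 350; px1_3 = 260; py1_3 = 400; px1_4 = 90; py1_4 = 360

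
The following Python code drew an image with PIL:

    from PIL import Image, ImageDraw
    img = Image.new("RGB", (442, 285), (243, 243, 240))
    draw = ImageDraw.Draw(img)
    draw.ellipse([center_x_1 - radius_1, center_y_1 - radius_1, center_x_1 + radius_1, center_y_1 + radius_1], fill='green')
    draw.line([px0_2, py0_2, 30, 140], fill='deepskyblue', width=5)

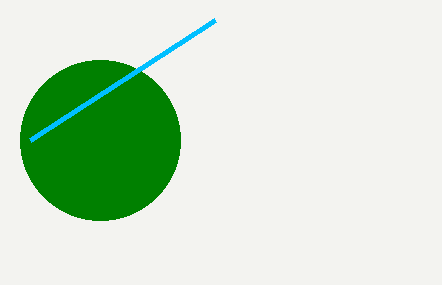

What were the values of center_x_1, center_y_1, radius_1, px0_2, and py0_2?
center_x_1 = 100
center_y_1 = 140
radius_1 = 80
px0_2 = 215
py0_2 = 20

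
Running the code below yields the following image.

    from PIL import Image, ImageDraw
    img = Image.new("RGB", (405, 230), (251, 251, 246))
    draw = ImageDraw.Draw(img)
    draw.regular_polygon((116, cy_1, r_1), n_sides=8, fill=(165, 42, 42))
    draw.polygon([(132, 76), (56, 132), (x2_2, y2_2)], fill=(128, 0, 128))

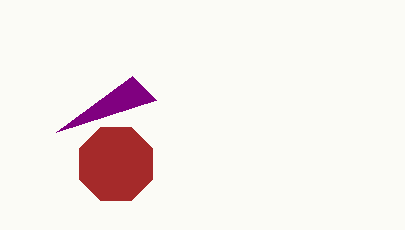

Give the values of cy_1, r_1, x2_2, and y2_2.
cy_1 = 164, r_1 = 40, x2_2 = 156, y2_2 = 100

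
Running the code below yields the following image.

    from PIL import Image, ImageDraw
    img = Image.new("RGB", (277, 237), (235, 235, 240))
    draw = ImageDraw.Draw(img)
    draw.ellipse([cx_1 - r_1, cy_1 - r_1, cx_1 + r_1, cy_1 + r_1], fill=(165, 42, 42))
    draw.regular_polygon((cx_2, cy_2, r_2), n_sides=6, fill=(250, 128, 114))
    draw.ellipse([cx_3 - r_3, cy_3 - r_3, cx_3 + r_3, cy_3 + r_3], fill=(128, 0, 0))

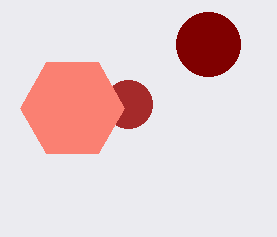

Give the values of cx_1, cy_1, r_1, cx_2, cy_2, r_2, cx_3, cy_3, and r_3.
cx_1 = 128; cy_1 = 104; r_1 = 24; cx_2 = 72; cy_2 = 108; r_2 = 52; cx_3 = 208; cy_3 = 44; r_3 = 32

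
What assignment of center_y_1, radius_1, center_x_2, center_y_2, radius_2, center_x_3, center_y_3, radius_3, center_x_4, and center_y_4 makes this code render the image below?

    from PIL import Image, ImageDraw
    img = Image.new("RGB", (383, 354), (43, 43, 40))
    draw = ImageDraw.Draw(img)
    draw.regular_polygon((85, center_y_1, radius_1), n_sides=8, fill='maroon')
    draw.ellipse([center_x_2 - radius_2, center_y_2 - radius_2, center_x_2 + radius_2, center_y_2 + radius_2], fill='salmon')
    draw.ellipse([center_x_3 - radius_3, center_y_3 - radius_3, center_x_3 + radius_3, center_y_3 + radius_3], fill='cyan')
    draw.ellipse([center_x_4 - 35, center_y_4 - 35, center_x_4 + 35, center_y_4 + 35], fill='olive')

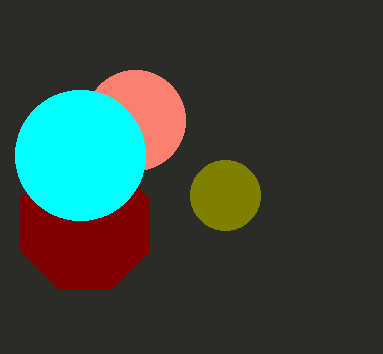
center_y_1 = 225
radius_1 = 70
center_x_2 = 135
center_y_2 = 120
radius_2 = 50
center_x_3 = 80
center_y_3 = 155
radius_3 = 65
center_x_4 = 225
center_y_4 = 195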